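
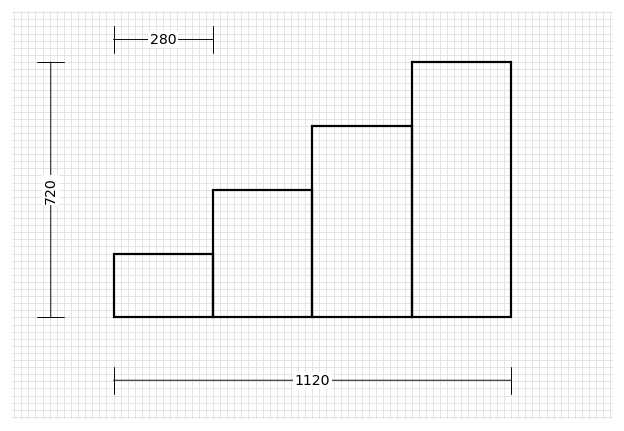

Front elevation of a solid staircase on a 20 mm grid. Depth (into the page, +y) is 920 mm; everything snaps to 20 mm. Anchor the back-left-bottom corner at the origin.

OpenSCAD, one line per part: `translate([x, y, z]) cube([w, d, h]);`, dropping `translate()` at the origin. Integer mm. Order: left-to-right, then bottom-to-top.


cube([280, 920, 180]);
translate([280, 0, 0]) cube([280, 920, 360]);
translate([560, 0, 0]) cube([280, 920, 540]);
translate([840, 0, 0]) cube([280, 920, 720]);


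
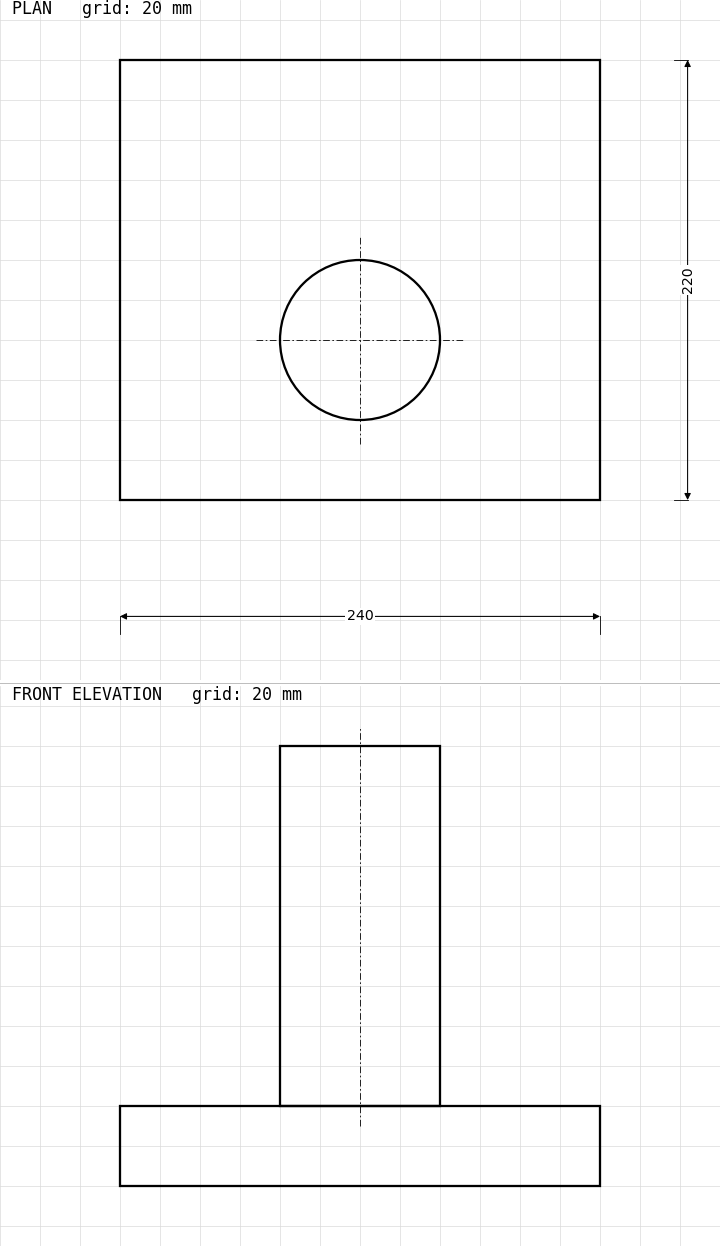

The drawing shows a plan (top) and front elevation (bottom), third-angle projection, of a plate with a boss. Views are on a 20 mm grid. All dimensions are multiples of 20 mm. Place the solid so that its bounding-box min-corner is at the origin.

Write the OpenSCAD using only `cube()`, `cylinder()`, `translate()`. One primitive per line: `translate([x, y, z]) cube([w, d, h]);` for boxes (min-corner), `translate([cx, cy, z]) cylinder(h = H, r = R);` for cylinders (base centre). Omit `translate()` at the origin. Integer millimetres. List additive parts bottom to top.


cube([240, 220, 40]);
translate([120, 80, 40]) cylinder(h = 180, r = 40);


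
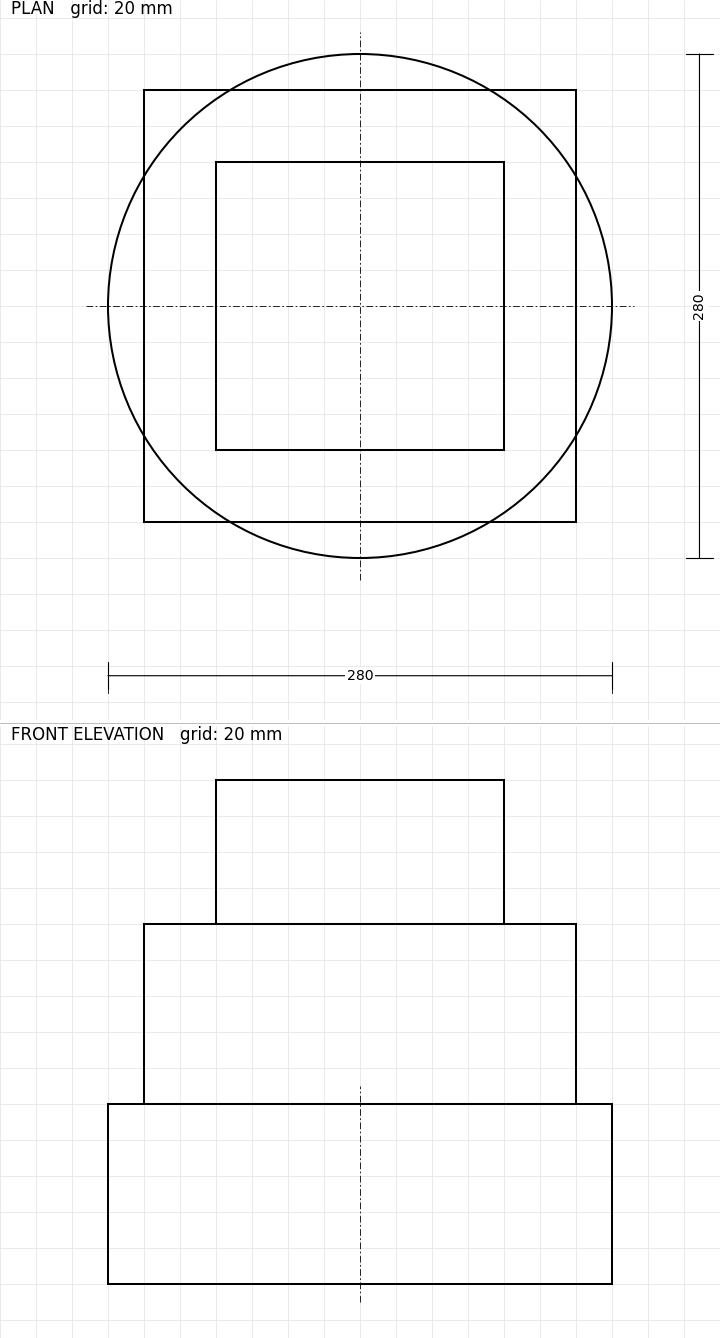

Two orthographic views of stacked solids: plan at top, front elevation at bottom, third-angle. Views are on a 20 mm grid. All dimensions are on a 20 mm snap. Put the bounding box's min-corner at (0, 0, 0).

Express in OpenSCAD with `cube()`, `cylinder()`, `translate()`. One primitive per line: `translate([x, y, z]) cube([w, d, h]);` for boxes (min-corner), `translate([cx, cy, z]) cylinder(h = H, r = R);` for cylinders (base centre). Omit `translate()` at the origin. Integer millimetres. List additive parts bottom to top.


translate([140, 140, 0]) cylinder(h = 100, r = 140);
translate([20, 20, 100]) cube([240, 240, 100]);
translate([60, 60, 200]) cube([160, 160, 80]);


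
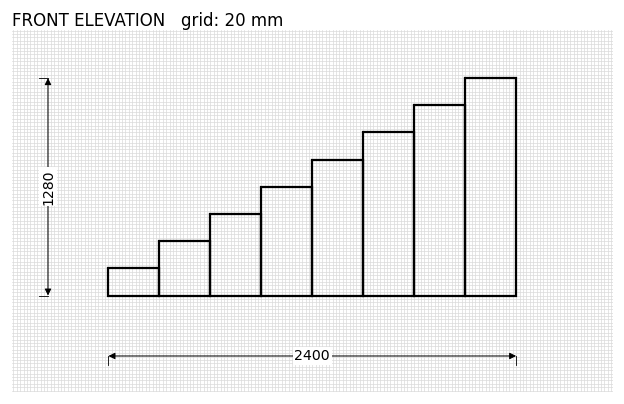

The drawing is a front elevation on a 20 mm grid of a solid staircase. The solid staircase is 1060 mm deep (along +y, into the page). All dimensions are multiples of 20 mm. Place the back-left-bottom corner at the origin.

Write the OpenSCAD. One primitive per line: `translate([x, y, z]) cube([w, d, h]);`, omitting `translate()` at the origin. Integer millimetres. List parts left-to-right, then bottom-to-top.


cube([300, 1060, 160]);
translate([300, 0, 0]) cube([300, 1060, 320]);
translate([600, 0, 0]) cube([300, 1060, 480]);
translate([900, 0, 0]) cube([300, 1060, 640]);
translate([1200, 0, 0]) cube([300, 1060, 800]);
translate([1500, 0, 0]) cube([300, 1060, 960]);
translate([1800, 0, 0]) cube([300, 1060, 1120]);
translate([2100, 0, 0]) cube([300, 1060, 1280]);


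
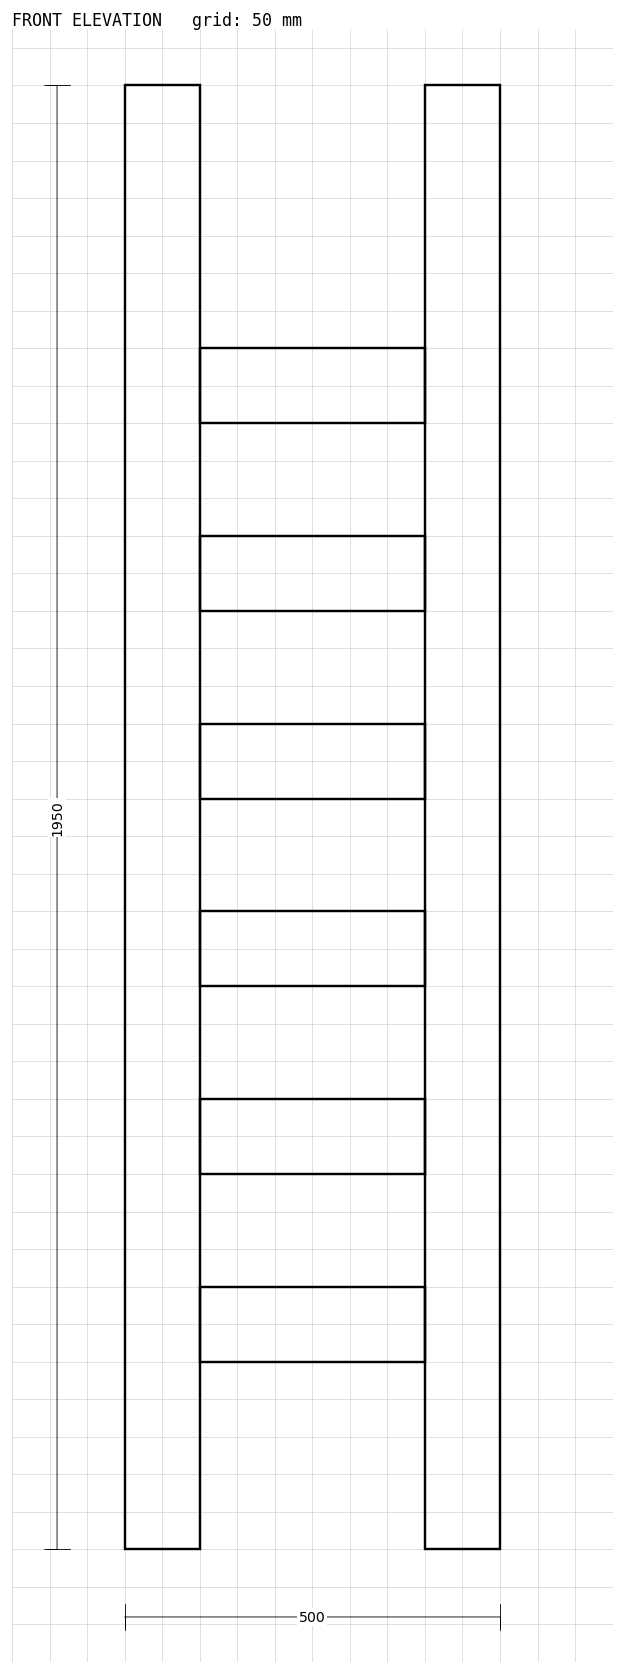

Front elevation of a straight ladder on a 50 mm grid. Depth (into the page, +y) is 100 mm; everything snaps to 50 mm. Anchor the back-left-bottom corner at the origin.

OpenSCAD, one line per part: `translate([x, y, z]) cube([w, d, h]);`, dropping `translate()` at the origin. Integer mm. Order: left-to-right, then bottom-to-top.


cube([100, 100, 1950]);
translate([100, 0, 250]) cube([300, 100, 100]);
translate([100, 0, 500]) cube([300, 100, 100]);
translate([100, 0, 750]) cube([300, 100, 100]);
translate([100, 0, 1000]) cube([300, 100, 100]);
translate([100, 0, 1250]) cube([300, 100, 100]);
translate([100, 0, 1500]) cube([300, 100, 100]);
translate([400, 0, 0]) cube([100, 100, 1950]);


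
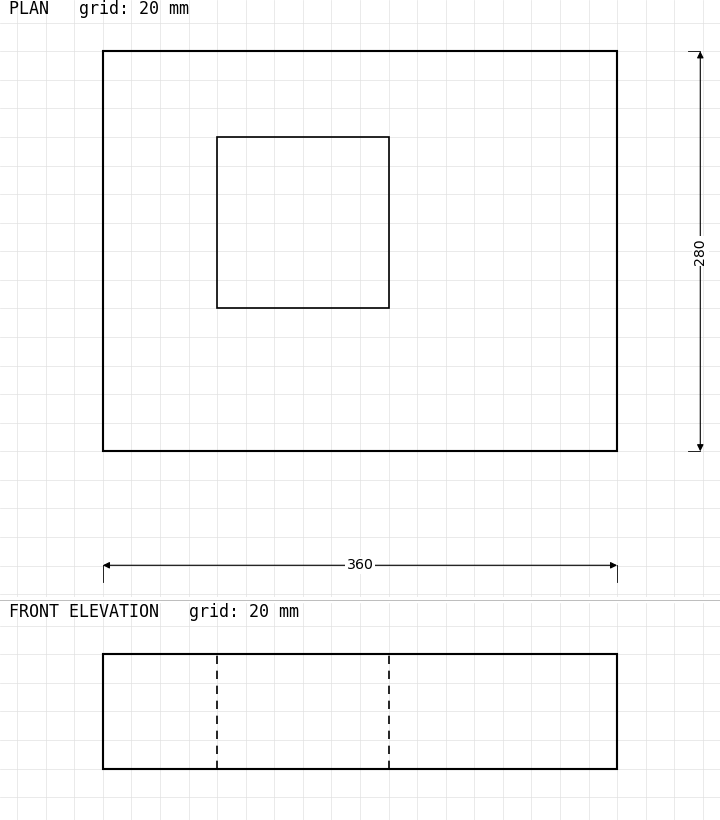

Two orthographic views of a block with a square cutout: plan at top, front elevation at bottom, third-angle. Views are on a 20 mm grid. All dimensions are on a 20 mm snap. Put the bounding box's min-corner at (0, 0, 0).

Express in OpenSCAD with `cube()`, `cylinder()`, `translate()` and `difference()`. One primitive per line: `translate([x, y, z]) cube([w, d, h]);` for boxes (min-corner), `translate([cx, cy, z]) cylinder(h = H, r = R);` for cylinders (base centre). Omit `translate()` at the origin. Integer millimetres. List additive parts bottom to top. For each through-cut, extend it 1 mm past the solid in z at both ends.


difference() {
  cube([360, 280, 80]);
  translate([80, 100, -1]) cube([120, 120, 82]);
}


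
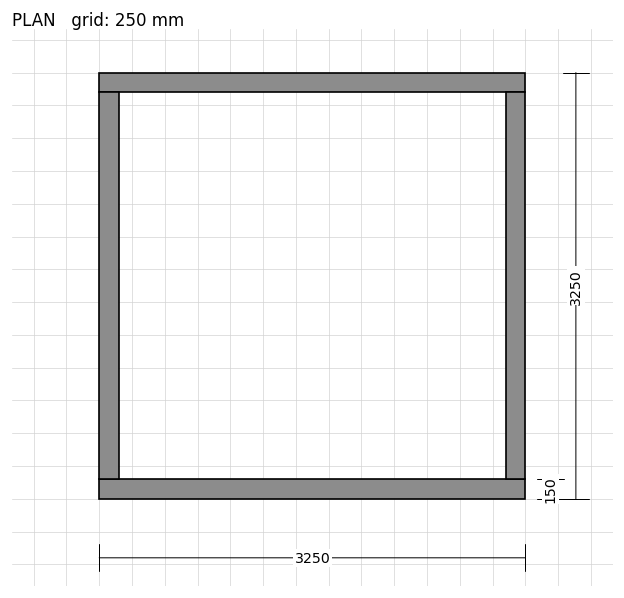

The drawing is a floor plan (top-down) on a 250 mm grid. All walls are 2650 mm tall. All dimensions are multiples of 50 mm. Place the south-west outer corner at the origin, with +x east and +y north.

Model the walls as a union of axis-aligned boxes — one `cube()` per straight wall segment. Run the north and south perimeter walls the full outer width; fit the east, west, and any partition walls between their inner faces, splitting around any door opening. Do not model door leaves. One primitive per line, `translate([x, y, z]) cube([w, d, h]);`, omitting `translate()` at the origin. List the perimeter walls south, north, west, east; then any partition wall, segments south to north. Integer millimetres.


cube([3250, 150, 2650]);
translate([0, 3100, 0]) cube([3250, 150, 2650]);
translate([0, 150, 0]) cube([150, 2950, 2650]);
translate([3100, 150, 0]) cube([150, 2950, 2650]);


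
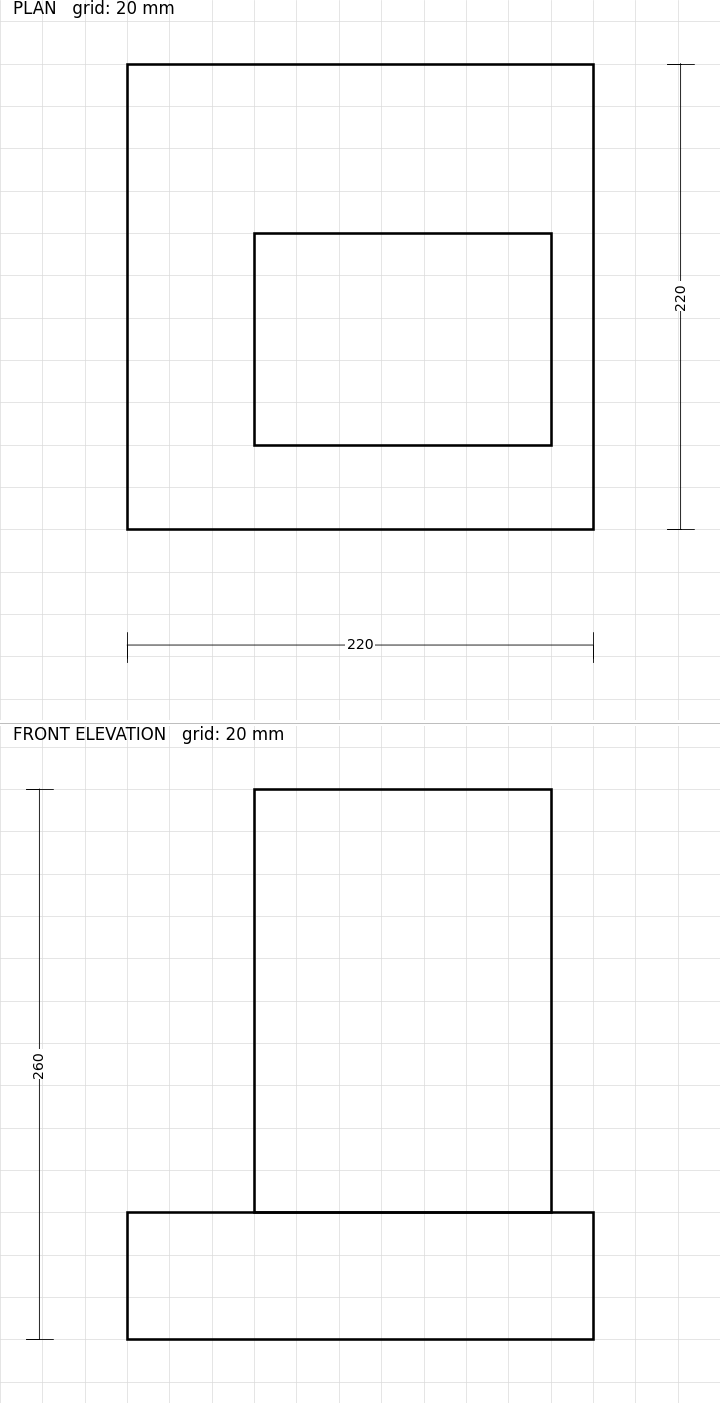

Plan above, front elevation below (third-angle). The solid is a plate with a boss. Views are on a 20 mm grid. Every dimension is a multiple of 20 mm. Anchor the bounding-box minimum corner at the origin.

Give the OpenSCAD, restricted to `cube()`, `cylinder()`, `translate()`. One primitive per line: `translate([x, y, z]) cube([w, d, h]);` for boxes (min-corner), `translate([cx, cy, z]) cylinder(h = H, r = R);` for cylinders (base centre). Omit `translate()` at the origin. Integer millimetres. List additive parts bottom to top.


cube([220, 220, 60]);
translate([60, 40, 60]) cube([140, 100, 200]);


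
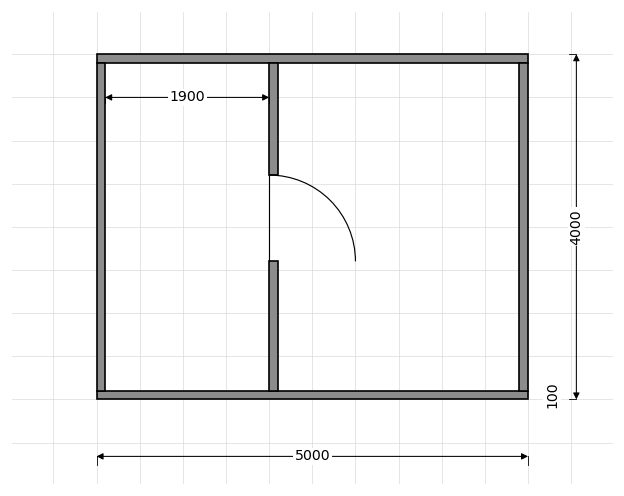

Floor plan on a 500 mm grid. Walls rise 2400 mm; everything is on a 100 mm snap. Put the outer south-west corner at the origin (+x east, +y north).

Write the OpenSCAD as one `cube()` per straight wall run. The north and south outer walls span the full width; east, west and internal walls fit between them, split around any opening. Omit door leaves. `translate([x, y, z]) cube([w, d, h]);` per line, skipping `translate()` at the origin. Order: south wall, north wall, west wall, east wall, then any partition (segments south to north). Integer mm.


cube([5000, 100, 2400]);
translate([0, 3900, 0]) cube([5000, 100, 2400]);
translate([0, 100, 0]) cube([100, 3800, 2400]);
translate([4900, 100, 0]) cube([100, 3800, 2400]);
translate([2000, 100, 0]) cube([100, 1500, 2400]);
translate([2000, 2600, 0]) cube([100, 1300, 2400]);


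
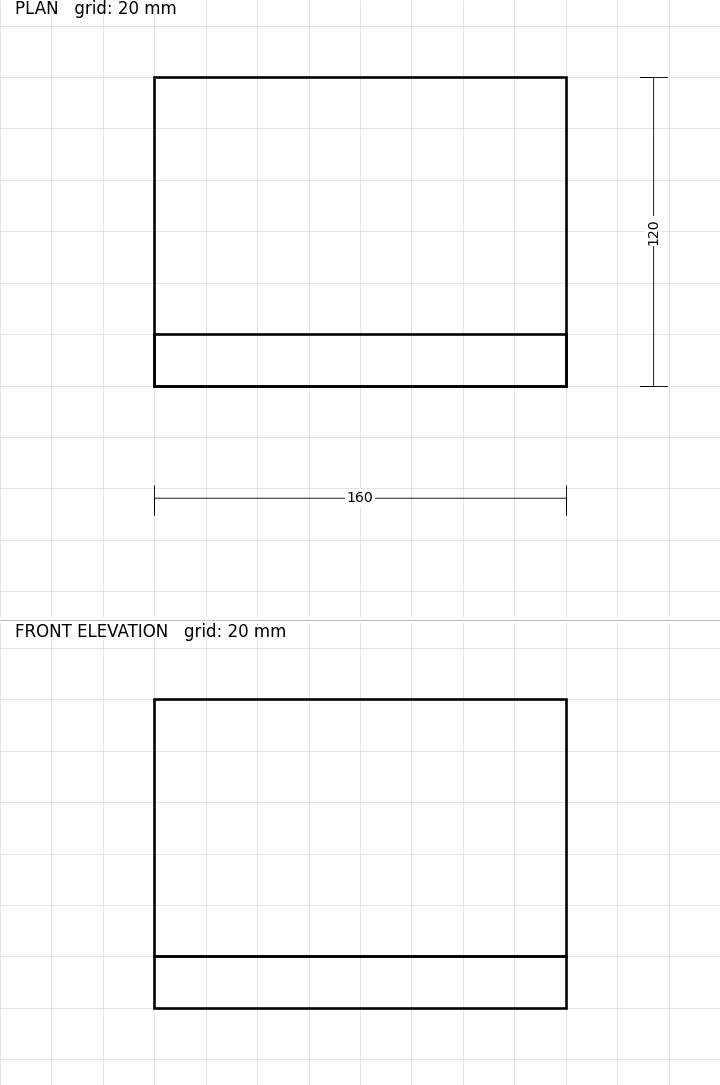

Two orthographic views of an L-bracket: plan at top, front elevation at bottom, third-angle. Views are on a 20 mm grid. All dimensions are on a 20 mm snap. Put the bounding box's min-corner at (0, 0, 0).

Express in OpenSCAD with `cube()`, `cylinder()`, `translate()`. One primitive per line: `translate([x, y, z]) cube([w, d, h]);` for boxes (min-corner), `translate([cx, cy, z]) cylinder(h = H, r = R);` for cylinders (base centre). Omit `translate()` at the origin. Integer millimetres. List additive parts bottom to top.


cube([160, 120, 20]);
translate([0, 0, 20]) cube([160, 20, 100]);


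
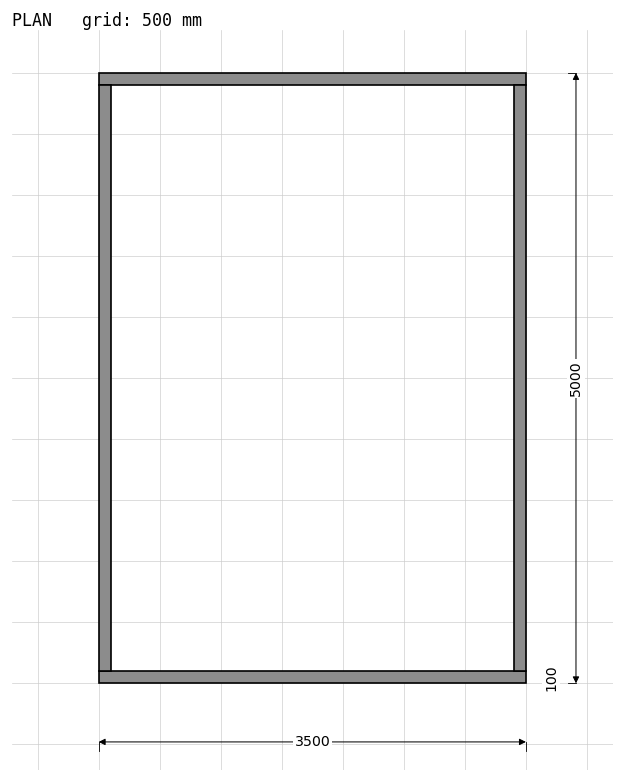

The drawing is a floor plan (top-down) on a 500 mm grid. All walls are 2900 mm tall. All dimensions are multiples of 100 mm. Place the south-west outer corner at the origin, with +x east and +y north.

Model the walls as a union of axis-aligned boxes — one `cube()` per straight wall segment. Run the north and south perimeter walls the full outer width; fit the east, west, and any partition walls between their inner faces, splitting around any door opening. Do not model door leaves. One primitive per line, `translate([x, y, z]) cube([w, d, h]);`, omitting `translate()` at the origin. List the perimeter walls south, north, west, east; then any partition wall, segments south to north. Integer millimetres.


cube([3500, 100, 2900]);
translate([0, 4900, 0]) cube([3500, 100, 2900]);
translate([0, 100, 0]) cube([100, 4800, 2900]);
translate([3400, 100, 0]) cube([100, 4800, 2900]);


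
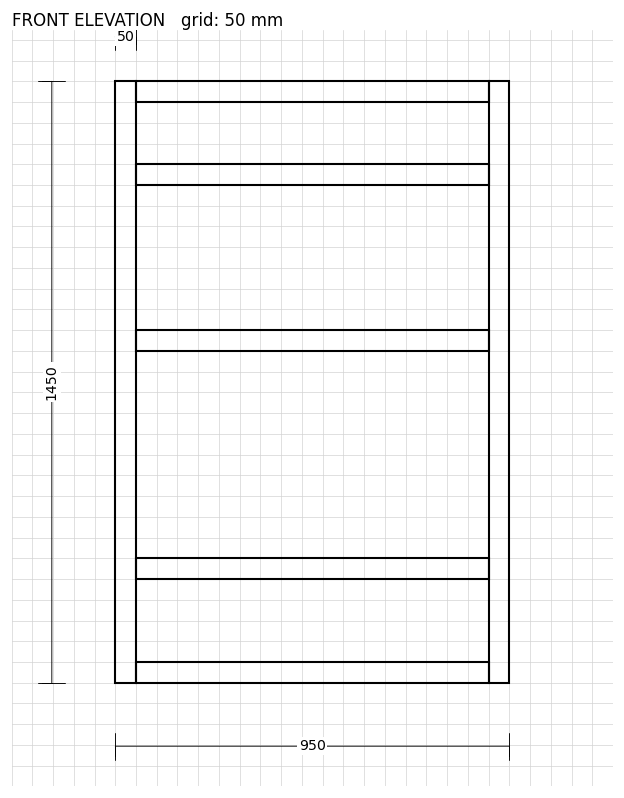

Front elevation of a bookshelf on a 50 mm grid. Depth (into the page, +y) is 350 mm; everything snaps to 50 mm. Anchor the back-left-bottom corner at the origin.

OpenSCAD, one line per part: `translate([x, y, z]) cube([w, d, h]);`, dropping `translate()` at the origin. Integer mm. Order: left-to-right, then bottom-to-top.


cube([50, 350, 1450]);
translate([50, 0, 0]) cube([850, 350, 50]);
translate([50, 0, 250]) cube([850, 350, 50]);
translate([50, 0, 800]) cube([850, 350, 50]);
translate([50, 0, 1200]) cube([850, 350, 50]);
translate([50, 0, 1400]) cube([850, 350, 50]);
translate([900, 0, 0]) cube([50, 350, 1450]);


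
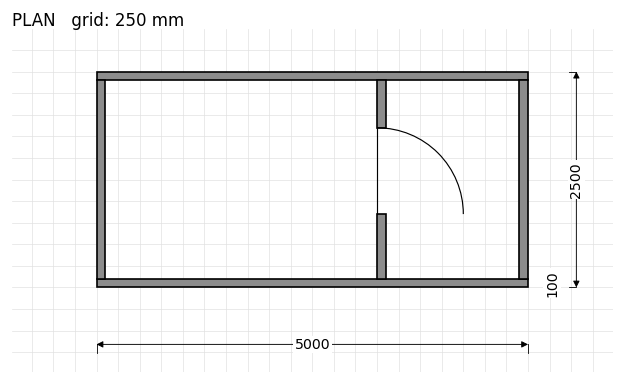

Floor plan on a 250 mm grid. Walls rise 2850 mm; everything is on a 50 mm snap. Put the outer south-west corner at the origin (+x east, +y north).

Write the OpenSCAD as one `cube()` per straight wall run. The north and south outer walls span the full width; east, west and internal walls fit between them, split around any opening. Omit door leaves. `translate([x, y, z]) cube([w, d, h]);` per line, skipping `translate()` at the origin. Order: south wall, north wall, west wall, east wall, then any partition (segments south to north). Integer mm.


cube([5000, 100, 2850]);
translate([0, 2400, 0]) cube([5000, 100, 2850]);
translate([0, 100, 0]) cube([100, 2300, 2850]);
translate([4900, 100, 0]) cube([100, 2300, 2850]);
translate([3250, 100, 0]) cube([100, 750, 2850]);
translate([3250, 1850, 0]) cube([100, 550, 2850]);


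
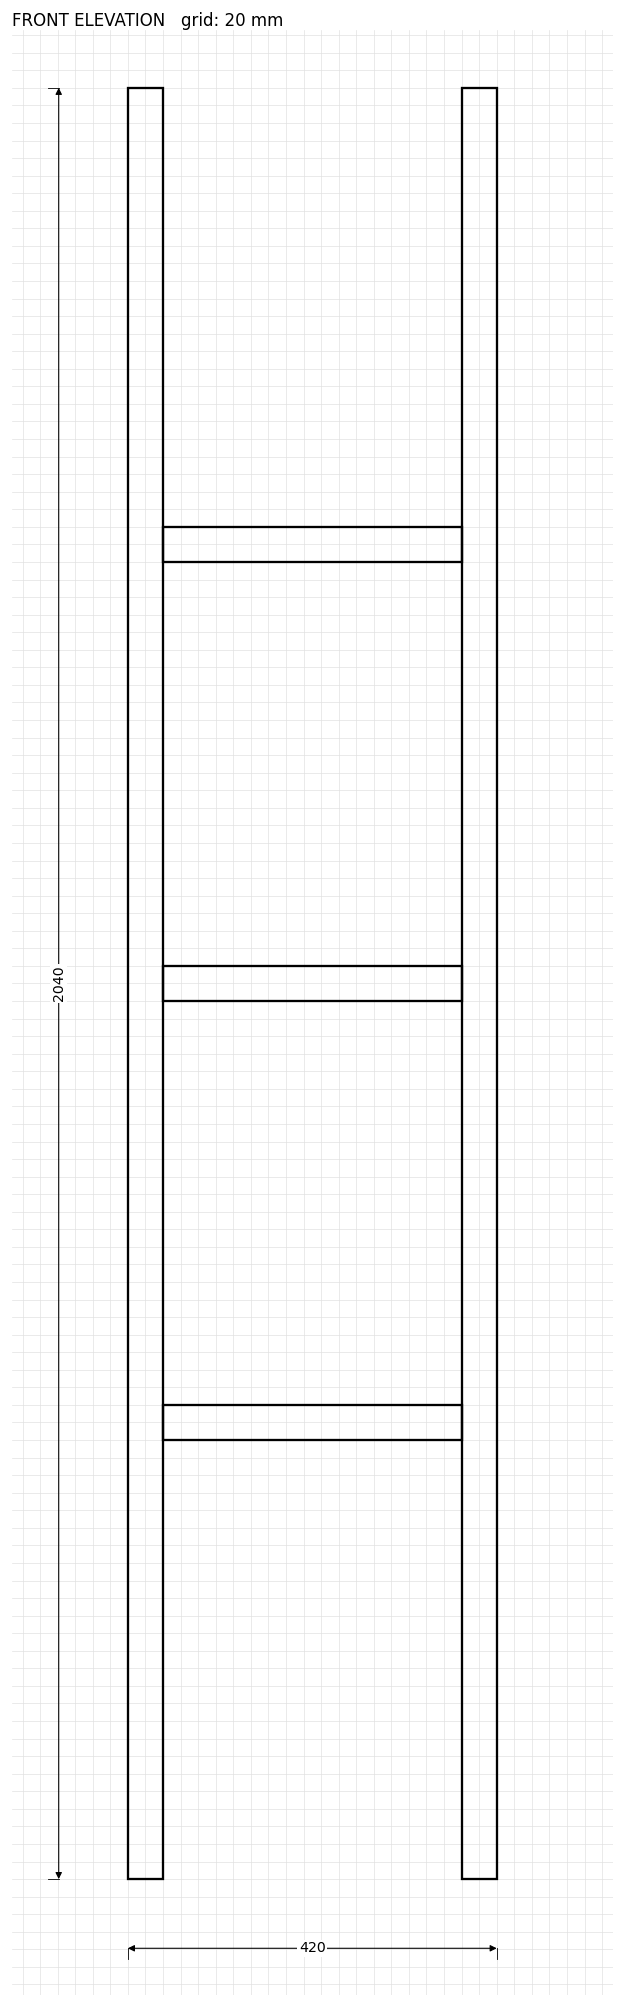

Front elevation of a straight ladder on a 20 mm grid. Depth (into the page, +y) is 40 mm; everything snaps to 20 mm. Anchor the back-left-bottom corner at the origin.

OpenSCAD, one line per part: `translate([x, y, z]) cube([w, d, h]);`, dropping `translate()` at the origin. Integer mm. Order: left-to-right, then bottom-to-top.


cube([40, 40, 2040]);
translate([40, 0, 500]) cube([340, 40, 40]);
translate([40, 0, 1000]) cube([340, 40, 40]);
translate([40, 0, 1500]) cube([340, 40, 40]);
translate([380, 0, 0]) cube([40, 40, 2040]);


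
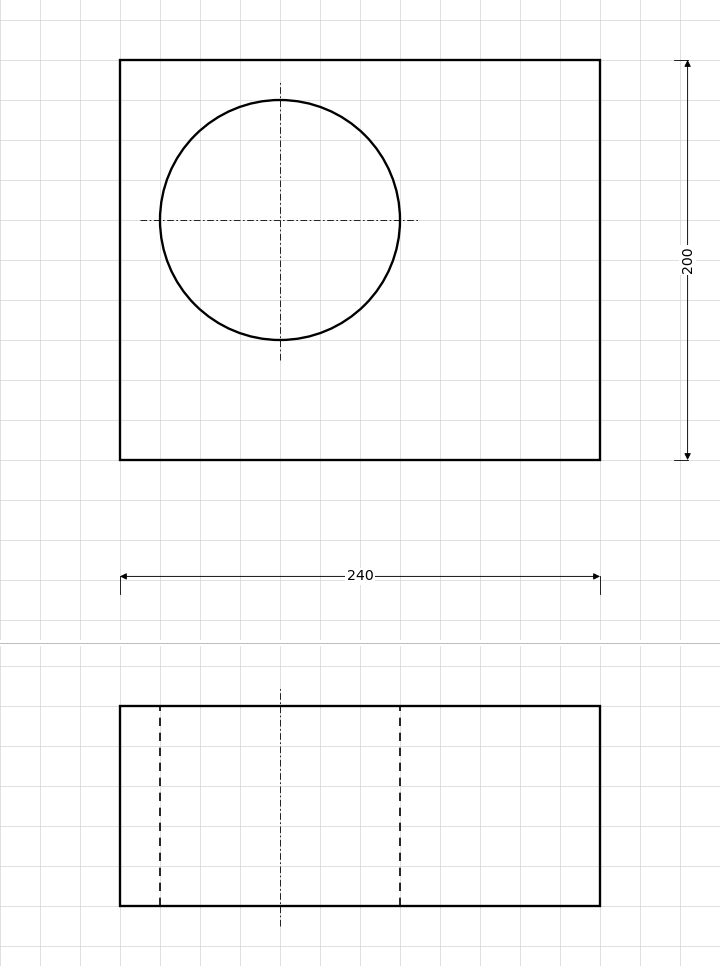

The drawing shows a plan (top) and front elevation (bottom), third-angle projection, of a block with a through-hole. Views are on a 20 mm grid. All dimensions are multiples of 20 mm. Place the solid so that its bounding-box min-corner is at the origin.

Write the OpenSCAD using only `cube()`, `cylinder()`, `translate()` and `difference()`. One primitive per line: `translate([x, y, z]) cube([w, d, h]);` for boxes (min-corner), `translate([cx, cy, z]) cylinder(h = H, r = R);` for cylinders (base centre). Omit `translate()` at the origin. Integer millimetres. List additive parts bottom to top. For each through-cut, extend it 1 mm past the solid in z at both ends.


difference() {
  cube([240, 200, 100]);
  translate([80, 120, -1]) cylinder(h = 102, r = 60);
}


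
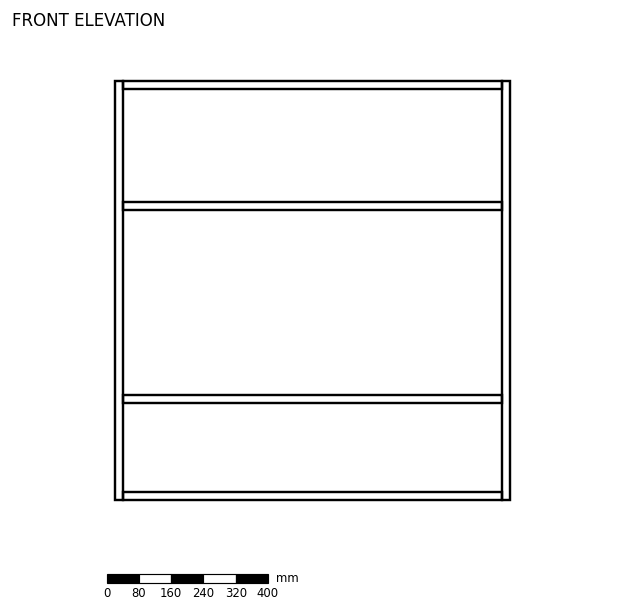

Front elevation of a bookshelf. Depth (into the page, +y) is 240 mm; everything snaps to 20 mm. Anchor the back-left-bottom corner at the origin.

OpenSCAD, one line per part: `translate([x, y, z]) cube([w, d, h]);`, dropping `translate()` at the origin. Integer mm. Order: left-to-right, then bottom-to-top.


cube([20, 240, 1040]);
translate([20, 0, 0]) cube([940, 240, 20]);
translate([20, 0, 240]) cube([940, 240, 20]);
translate([20, 0, 720]) cube([940, 240, 20]);
translate([20, 0, 1020]) cube([940, 240, 20]);
translate([960, 0, 0]) cube([20, 240, 1040]);


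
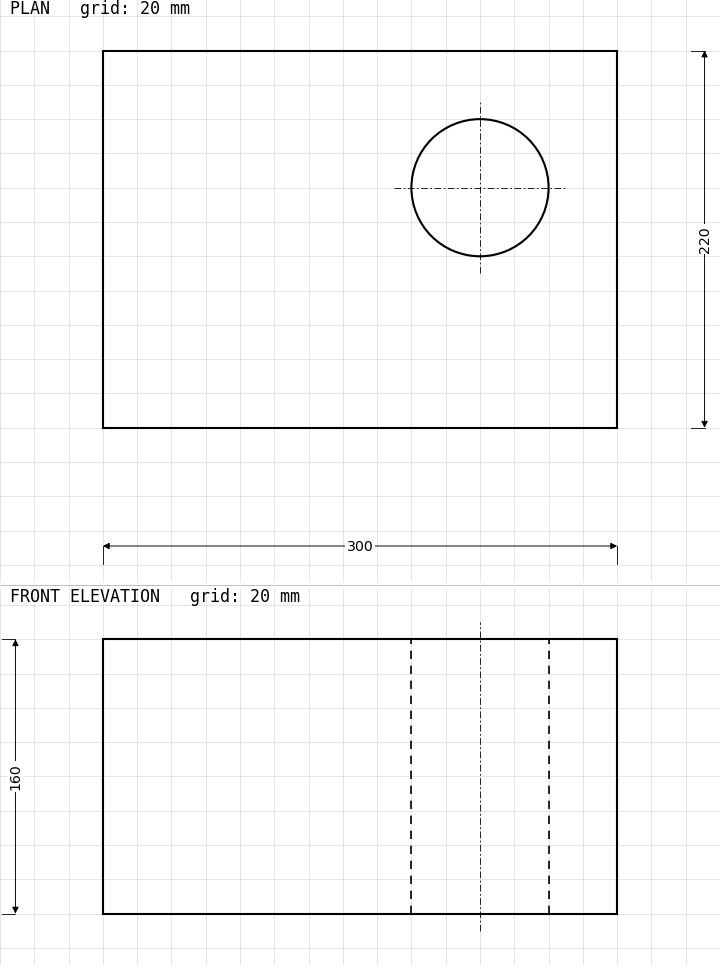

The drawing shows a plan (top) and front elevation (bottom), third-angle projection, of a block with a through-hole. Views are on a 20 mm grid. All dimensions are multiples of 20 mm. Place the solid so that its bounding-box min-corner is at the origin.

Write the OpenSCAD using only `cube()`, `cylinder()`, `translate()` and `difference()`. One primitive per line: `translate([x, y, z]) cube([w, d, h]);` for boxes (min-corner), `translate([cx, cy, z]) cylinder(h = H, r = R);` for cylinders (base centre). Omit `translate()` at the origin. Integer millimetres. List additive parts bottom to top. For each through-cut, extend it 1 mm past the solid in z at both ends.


difference() {
  cube([300, 220, 160]);
  translate([220, 140, -1]) cylinder(h = 162, r = 40);
}


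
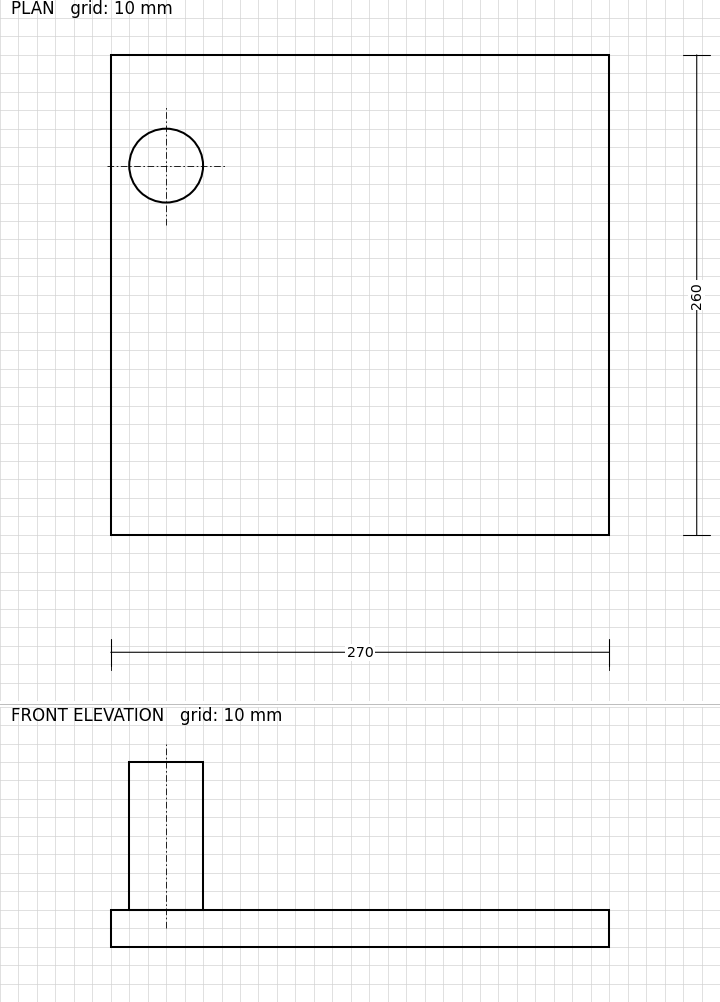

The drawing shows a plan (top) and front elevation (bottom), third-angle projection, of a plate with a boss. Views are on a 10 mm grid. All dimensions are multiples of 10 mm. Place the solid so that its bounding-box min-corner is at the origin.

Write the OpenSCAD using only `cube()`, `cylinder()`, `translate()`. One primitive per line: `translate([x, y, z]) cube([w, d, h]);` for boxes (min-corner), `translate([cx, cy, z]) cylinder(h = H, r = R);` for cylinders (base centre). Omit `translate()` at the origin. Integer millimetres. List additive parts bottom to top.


cube([270, 260, 20]);
translate([30, 200, 20]) cylinder(h = 80, r = 20);


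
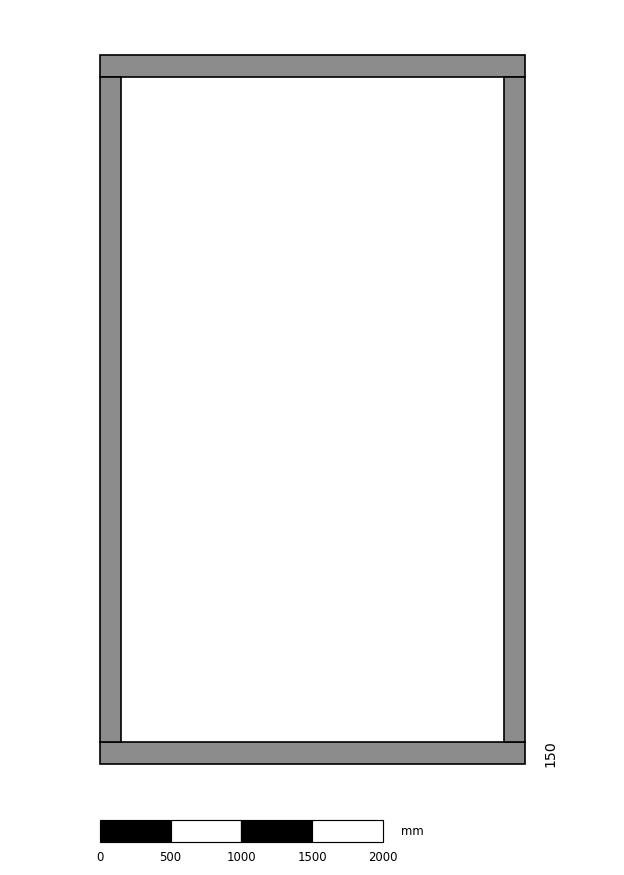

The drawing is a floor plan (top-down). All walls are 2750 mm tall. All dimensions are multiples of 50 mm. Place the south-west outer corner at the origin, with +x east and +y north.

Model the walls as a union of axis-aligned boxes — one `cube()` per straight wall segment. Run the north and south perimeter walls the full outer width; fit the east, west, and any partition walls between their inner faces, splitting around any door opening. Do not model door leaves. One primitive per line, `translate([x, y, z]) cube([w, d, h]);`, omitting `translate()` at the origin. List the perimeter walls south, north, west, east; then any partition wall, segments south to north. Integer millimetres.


cube([3000, 150, 2750]);
translate([0, 4850, 0]) cube([3000, 150, 2750]);
translate([0, 150, 0]) cube([150, 4700, 2750]);
translate([2850, 150, 0]) cube([150, 4700, 2750]);


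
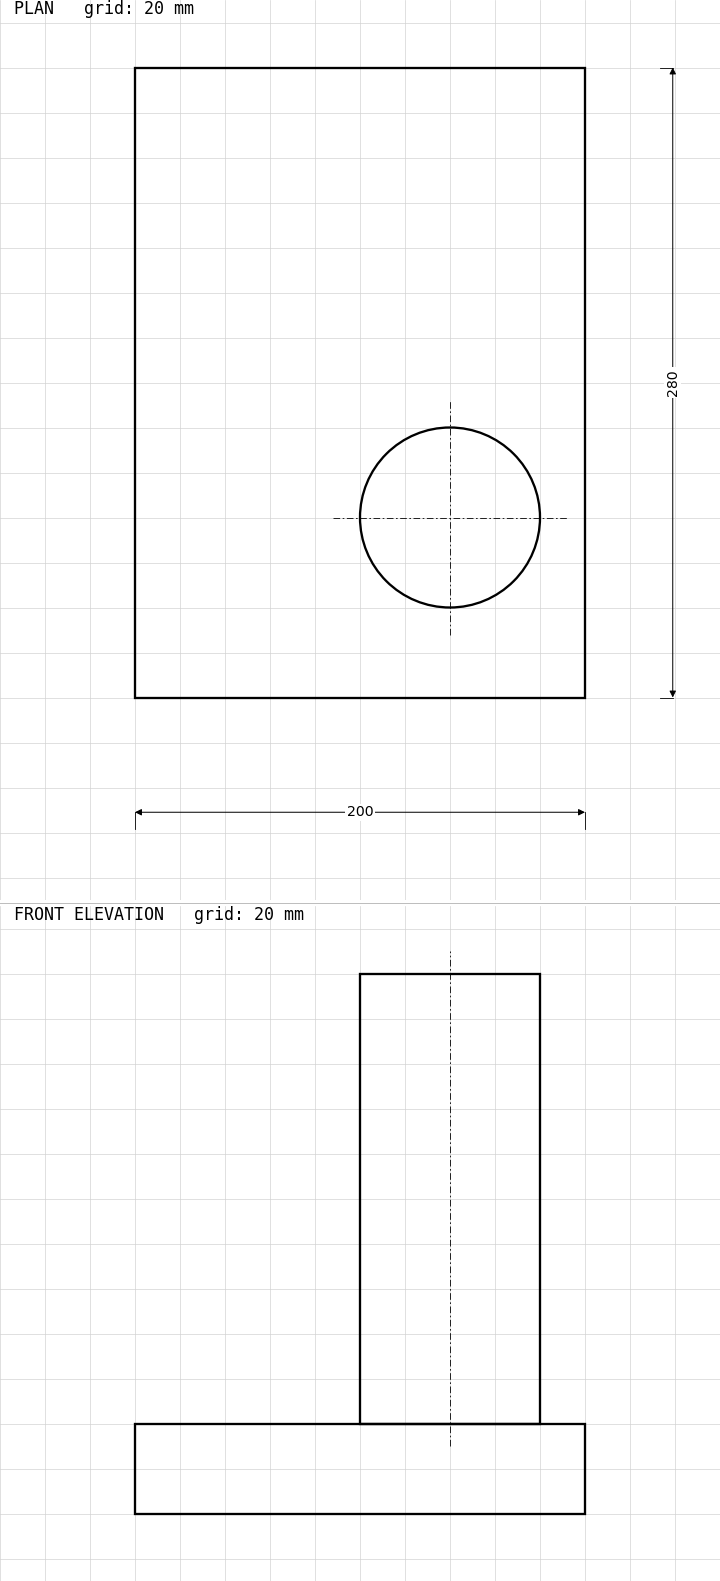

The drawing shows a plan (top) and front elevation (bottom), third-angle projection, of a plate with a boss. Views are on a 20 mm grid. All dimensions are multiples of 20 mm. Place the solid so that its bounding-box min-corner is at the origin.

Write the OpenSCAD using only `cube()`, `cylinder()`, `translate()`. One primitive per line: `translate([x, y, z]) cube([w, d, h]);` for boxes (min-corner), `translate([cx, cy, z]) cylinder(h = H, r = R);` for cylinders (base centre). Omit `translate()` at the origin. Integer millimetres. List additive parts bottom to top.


cube([200, 280, 40]);
translate([140, 80, 40]) cylinder(h = 200, r = 40);


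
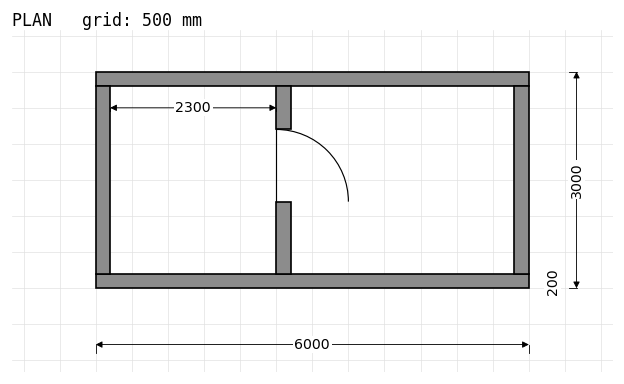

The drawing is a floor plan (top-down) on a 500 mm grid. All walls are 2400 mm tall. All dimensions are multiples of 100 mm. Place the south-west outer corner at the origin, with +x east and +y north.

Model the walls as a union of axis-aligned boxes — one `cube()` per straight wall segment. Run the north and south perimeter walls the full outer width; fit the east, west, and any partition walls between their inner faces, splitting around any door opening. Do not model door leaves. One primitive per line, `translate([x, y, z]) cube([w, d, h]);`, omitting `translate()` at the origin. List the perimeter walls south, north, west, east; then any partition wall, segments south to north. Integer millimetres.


cube([6000, 200, 2400]);
translate([0, 2800, 0]) cube([6000, 200, 2400]);
translate([0, 200, 0]) cube([200, 2600, 2400]);
translate([5800, 200, 0]) cube([200, 2600, 2400]);
translate([2500, 200, 0]) cube([200, 1000, 2400]);
translate([2500, 2200, 0]) cube([200, 600, 2400]);


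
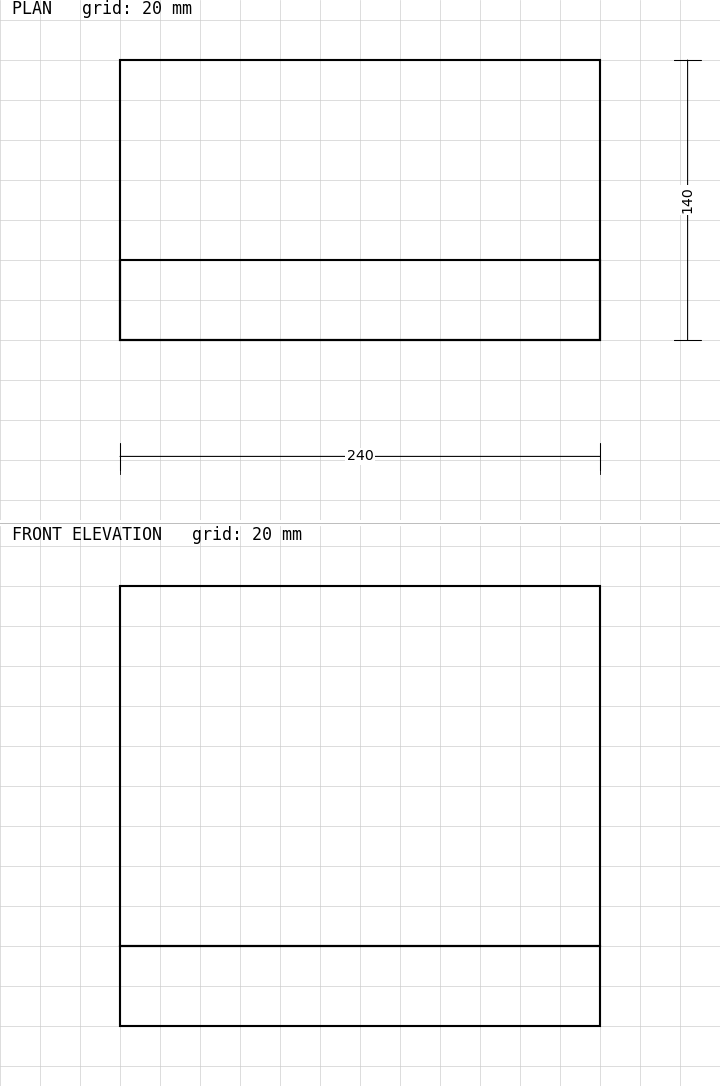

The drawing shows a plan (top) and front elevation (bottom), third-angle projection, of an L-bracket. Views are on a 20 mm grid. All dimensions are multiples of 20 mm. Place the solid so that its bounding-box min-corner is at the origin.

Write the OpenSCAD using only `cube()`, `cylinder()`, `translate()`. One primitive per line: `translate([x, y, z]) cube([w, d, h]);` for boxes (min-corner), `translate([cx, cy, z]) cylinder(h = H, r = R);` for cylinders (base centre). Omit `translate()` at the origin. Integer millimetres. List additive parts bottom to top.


cube([240, 140, 40]);
translate([0, 0, 40]) cube([240, 40, 180]);


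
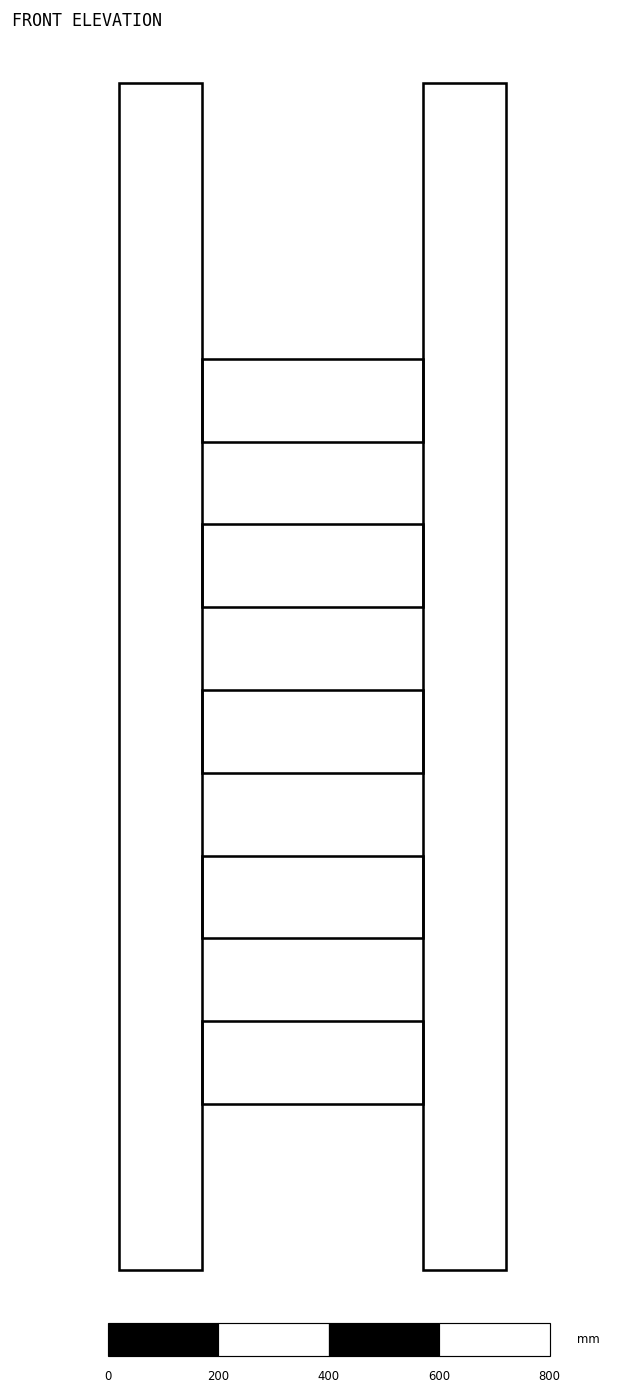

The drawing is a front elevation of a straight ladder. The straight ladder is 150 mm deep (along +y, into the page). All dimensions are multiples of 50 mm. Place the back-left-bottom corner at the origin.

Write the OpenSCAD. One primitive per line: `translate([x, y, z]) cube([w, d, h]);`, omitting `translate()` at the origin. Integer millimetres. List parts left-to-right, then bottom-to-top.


cube([150, 150, 2150]);
translate([150, 0, 300]) cube([400, 150, 150]);
translate([150, 0, 600]) cube([400, 150, 150]);
translate([150, 0, 900]) cube([400, 150, 150]);
translate([150, 0, 1200]) cube([400, 150, 150]);
translate([150, 0, 1500]) cube([400, 150, 150]);
translate([550, 0, 0]) cube([150, 150, 2150]);


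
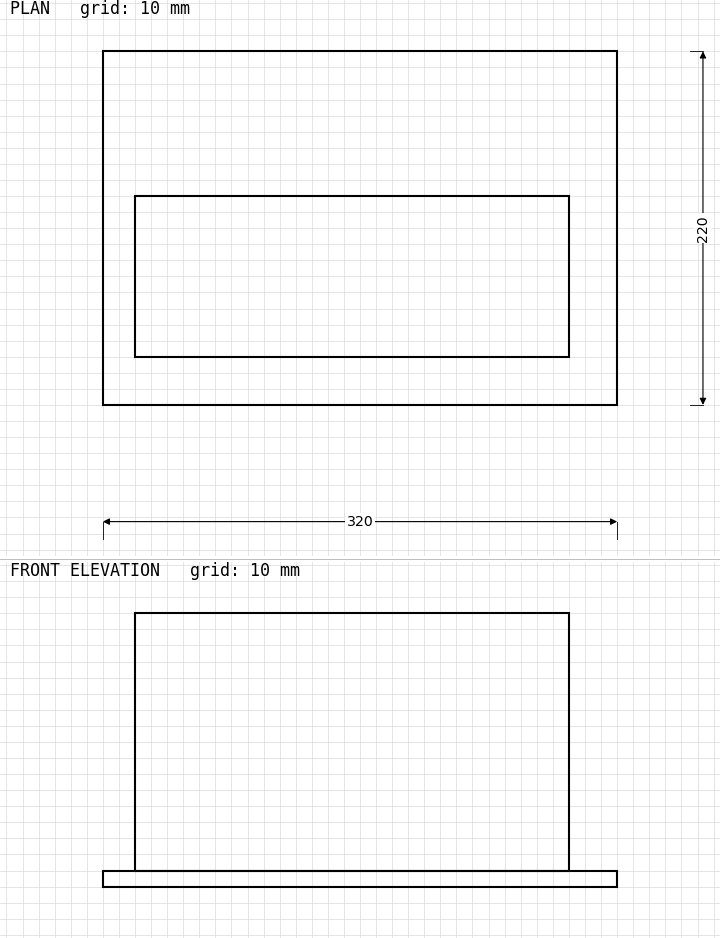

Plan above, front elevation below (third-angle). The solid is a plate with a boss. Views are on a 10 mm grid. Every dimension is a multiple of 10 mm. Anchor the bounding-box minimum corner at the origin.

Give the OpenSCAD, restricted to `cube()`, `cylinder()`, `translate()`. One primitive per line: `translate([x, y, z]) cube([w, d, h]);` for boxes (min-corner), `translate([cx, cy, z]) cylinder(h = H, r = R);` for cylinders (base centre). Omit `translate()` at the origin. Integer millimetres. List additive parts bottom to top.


cube([320, 220, 10]);
translate([20, 30, 10]) cube([270, 100, 160]);


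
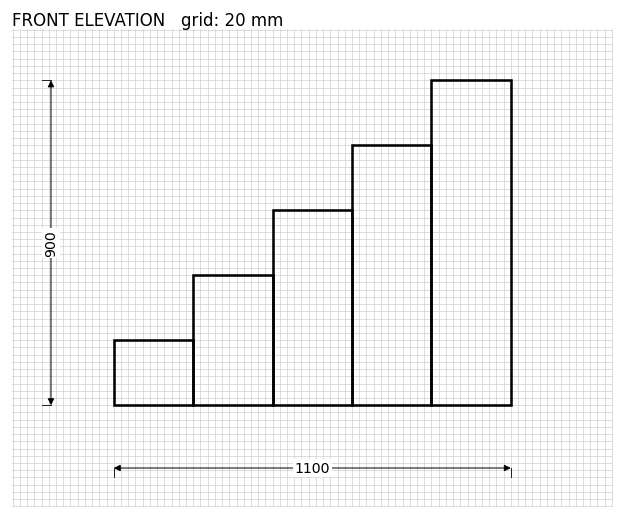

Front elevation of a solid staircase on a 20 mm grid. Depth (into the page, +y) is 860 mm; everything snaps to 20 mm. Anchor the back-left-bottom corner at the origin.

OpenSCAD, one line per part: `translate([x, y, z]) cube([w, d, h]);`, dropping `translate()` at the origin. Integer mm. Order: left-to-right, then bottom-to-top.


cube([220, 860, 180]);
translate([220, 0, 0]) cube([220, 860, 360]);
translate([440, 0, 0]) cube([220, 860, 540]);
translate([660, 0, 0]) cube([220, 860, 720]);
translate([880, 0, 0]) cube([220, 860, 900]);


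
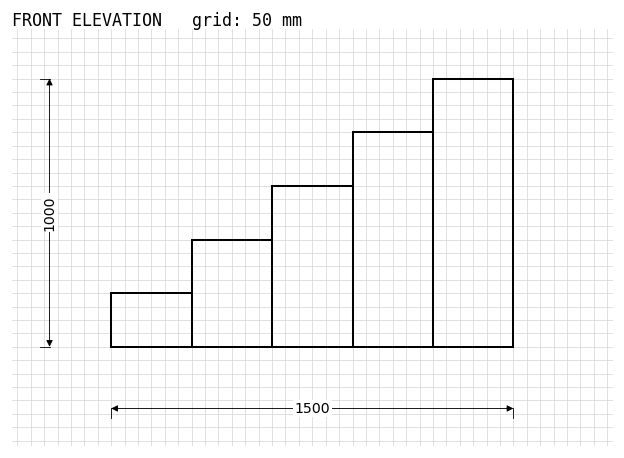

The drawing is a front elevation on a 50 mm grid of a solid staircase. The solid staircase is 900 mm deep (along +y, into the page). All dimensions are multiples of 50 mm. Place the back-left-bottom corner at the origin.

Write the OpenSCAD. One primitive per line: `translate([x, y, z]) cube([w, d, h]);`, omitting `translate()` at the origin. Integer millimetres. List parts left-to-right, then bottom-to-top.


cube([300, 900, 200]);
translate([300, 0, 0]) cube([300, 900, 400]);
translate([600, 0, 0]) cube([300, 900, 600]);
translate([900, 0, 0]) cube([300, 900, 800]);
translate([1200, 0, 0]) cube([300, 900, 1000]);


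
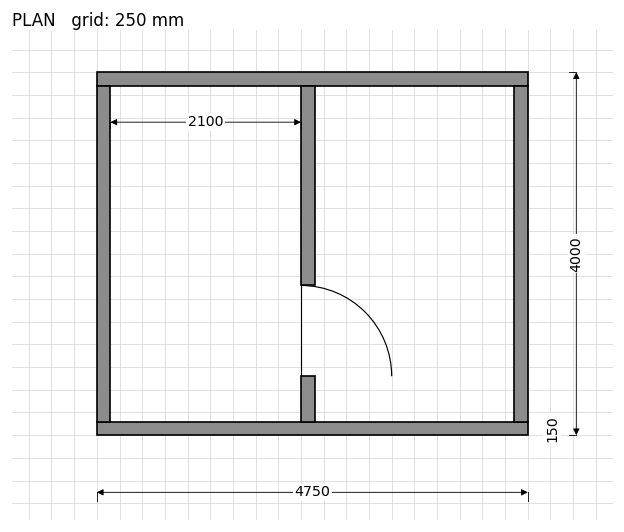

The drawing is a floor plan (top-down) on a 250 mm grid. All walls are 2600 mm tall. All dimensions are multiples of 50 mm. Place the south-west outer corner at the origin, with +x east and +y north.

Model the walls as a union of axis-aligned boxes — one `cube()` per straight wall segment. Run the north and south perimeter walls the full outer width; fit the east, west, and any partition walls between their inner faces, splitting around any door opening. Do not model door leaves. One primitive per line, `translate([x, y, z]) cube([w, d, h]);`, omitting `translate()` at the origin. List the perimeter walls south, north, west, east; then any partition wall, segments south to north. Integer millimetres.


cube([4750, 150, 2600]);
translate([0, 3850, 0]) cube([4750, 150, 2600]);
translate([0, 150, 0]) cube([150, 3700, 2600]);
translate([4600, 150, 0]) cube([150, 3700, 2600]);
translate([2250, 150, 0]) cube([150, 500, 2600]);
translate([2250, 1650, 0]) cube([150, 2200, 2600]);


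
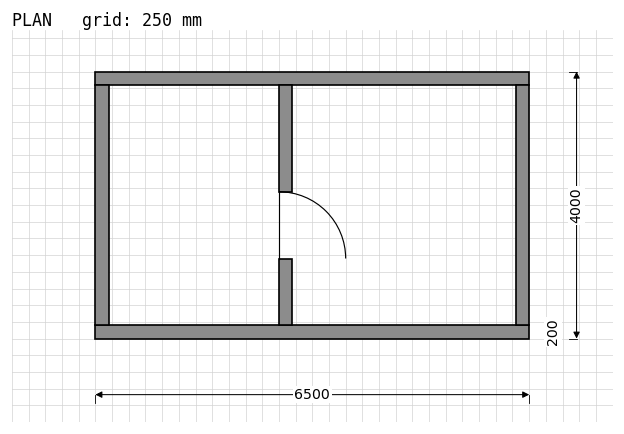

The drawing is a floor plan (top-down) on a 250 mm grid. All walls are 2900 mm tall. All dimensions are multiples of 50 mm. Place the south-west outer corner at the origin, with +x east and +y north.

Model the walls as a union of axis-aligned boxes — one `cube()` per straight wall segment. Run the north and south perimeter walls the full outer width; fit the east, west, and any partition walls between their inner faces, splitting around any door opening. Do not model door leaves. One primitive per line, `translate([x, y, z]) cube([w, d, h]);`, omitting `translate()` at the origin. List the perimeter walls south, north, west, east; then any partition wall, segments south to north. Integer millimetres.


cube([6500, 200, 2900]);
translate([0, 3800, 0]) cube([6500, 200, 2900]);
translate([0, 200, 0]) cube([200, 3600, 2900]);
translate([6300, 200, 0]) cube([200, 3600, 2900]);
translate([2750, 200, 0]) cube([200, 1000, 2900]);
translate([2750, 2200, 0]) cube([200, 1600, 2900]);


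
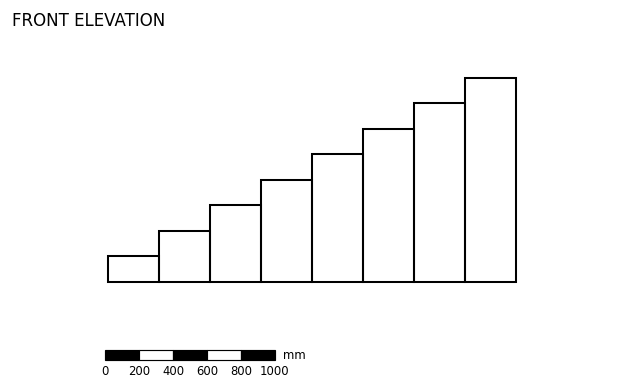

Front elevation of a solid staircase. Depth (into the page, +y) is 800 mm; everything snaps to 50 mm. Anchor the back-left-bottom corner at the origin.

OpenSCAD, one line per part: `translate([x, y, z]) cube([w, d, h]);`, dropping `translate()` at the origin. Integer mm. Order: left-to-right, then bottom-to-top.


cube([300, 800, 150]);
translate([300, 0, 0]) cube([300, 800, 300]);
translate([600, 0, 0]) cube([300, 800, 450]);
translate([900, 0, 0]) cube([300, 800, 600]);
translate([1200, 0, 0]) cube([300, 800, 750]);
translate([1500, 0, 0]) cube([300, 800, 900]);
translate([1800, 0, 0]) cube([300, 800, 1050]);
translate([2100, 0, 0]) cube([300, 800, 1200]);


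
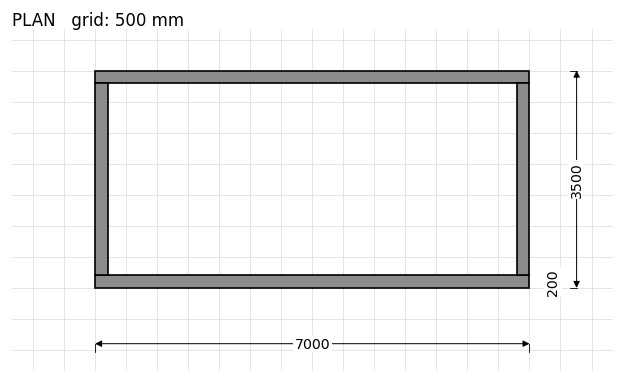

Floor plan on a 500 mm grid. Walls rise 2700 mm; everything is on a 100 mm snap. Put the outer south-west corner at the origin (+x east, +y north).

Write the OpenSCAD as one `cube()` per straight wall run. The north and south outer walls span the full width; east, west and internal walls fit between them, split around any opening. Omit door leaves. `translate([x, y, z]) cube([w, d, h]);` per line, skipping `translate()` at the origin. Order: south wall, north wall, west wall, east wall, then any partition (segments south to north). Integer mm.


cube([7000, 200, 2700]);
translate([0, 3300, 0]) cube([7000, 200, 2700]);
translate([0, 200, 0]) cube([200, 3100, 2700]);
translate([6800, 200, 0]) cube([200, 3100, 2700]);


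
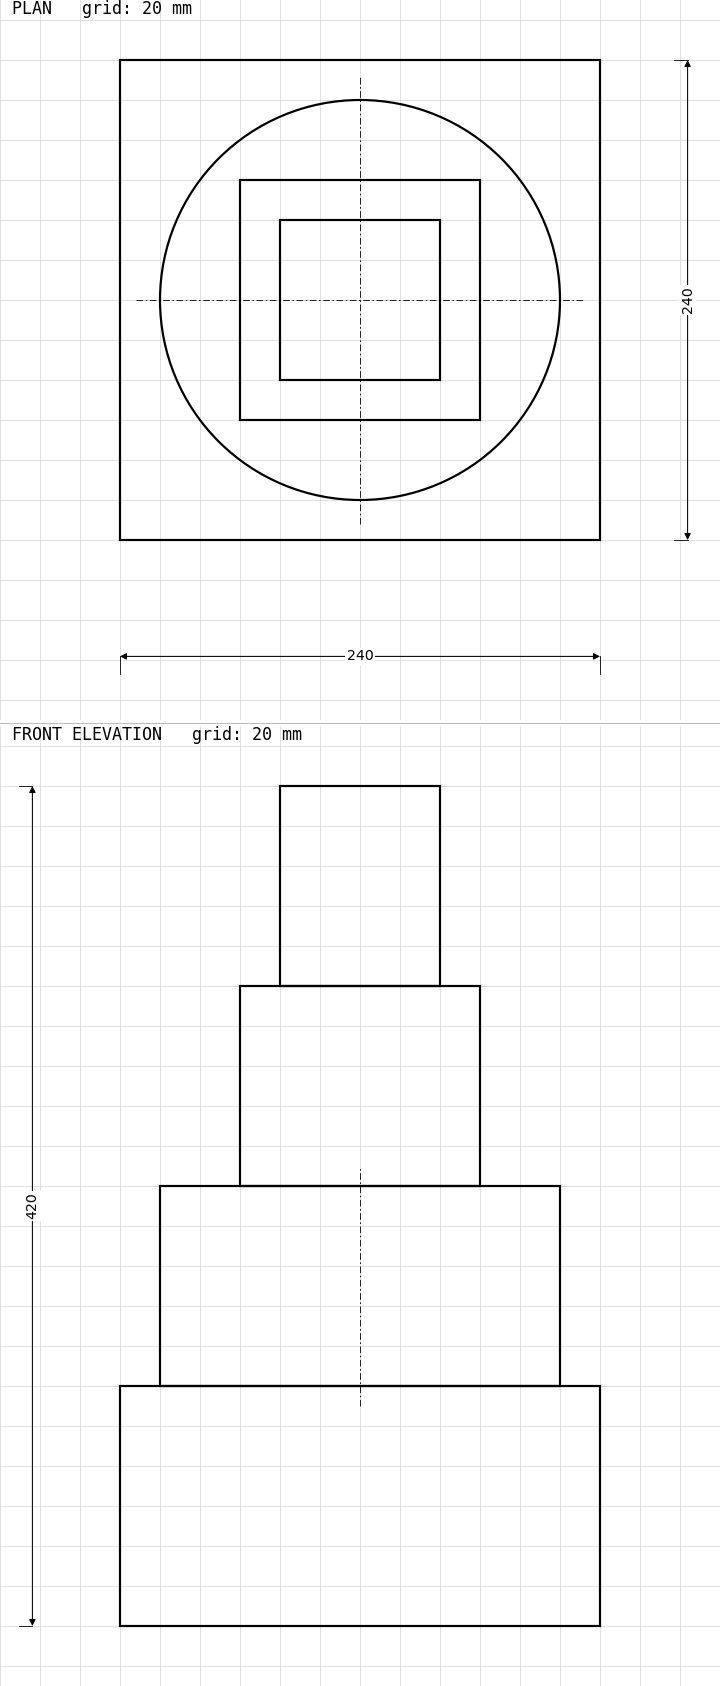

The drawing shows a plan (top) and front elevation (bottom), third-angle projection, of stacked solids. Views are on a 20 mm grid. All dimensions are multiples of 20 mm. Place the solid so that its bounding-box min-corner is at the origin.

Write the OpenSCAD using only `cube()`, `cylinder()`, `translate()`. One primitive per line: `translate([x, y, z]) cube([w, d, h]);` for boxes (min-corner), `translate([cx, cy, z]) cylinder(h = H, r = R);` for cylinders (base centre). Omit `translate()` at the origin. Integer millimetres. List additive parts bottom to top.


cube([240, 240, 120]);
translate([120, 120, 120]) cylinder(h = 100, r = 100);
translate([60, 60, 220]) cube([120, 120, 100]);
translate([80, 80, 320]) cube([80, 80, 100]);


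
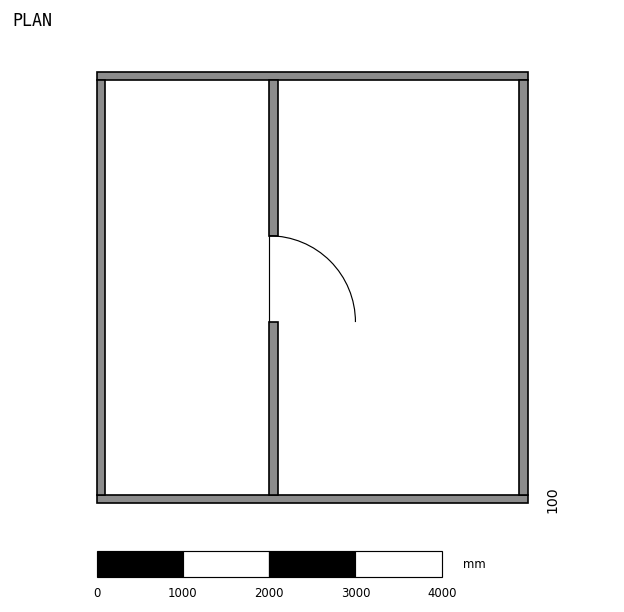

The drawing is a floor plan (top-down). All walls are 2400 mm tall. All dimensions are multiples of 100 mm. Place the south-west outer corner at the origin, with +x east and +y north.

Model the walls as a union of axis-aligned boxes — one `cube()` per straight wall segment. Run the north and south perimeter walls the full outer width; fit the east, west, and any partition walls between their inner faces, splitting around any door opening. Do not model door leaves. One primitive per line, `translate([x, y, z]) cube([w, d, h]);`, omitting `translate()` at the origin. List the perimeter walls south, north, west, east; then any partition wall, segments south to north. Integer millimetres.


cube([5000, 100, 2400]);
translate([0, 4900, 0]) cube([5000, 100, 2400]);
translate([0, 100, 0]) cube([100, 4800, 2400]);
translate([4900, 100, 0]) cube([100, 4800, 2400]);
translate([2000, 100, 0]) cube([100, 2000, 2400]);
translate([2000, 3100, 0]) cube([100, 1800, 2400]);


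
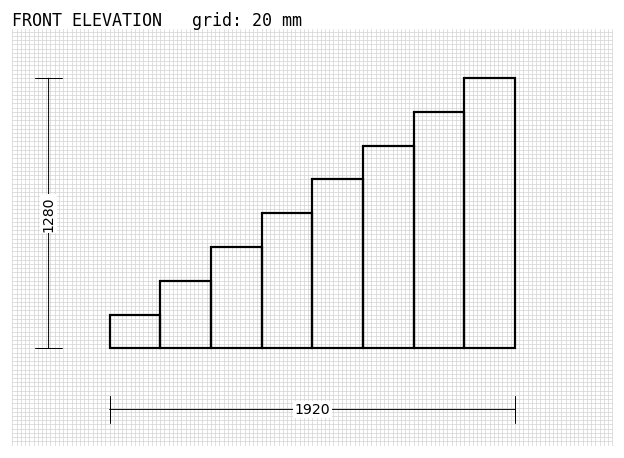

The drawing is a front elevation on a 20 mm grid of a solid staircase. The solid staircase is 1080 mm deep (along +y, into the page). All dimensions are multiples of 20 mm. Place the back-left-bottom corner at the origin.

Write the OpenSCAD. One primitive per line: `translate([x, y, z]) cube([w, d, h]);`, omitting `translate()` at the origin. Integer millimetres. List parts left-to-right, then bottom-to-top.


cube([240, 1080, 160]);
translate([240, 0, 0]) cube([240, 1080, 320]);
translate([480, 0, 0]) cube([240, 1080, 480]);
translate([720, 0, 0]) cube([240, 1080, 640]);
translate([960, 0, 0]) cube([240, 1080, 800]);
translate([1200, 0, 0]) cube([240, 1080, 960]);
translate([1440, 0, 0]) cube([240, 1080, 1120]);
translate([1680, 0, 0]) cube([240, 1080, 1280]);


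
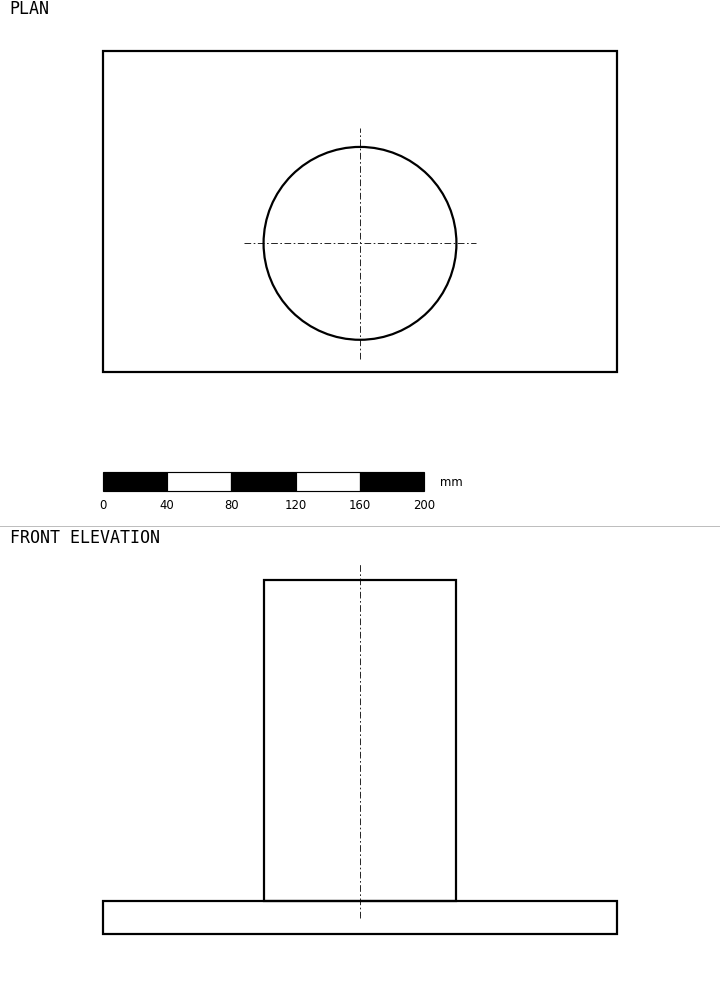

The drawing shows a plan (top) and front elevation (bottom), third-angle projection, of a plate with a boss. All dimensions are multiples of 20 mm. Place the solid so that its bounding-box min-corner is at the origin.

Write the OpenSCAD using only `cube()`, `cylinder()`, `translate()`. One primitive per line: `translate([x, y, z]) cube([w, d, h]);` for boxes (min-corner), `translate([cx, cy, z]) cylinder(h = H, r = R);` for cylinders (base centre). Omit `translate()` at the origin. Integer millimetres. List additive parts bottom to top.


cube([320, 200, 20]);
translate([160, 80, 20]) cylinder(h = 200, r = 60);


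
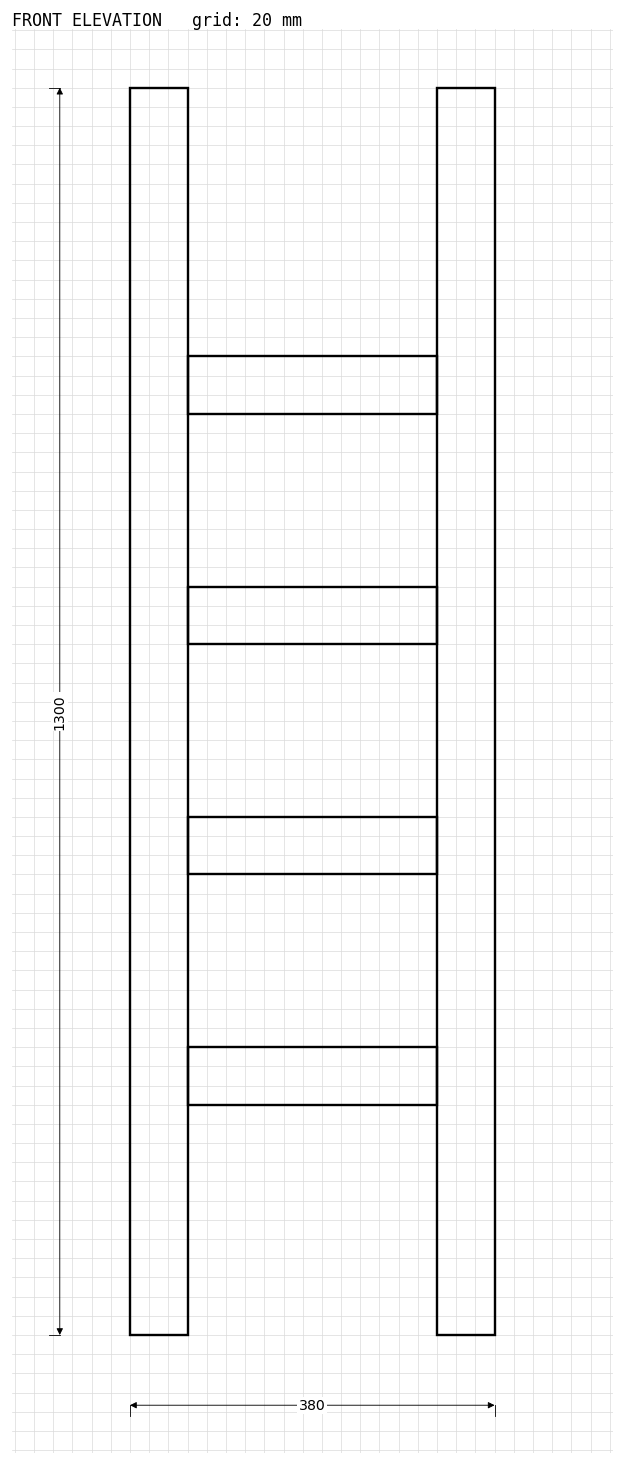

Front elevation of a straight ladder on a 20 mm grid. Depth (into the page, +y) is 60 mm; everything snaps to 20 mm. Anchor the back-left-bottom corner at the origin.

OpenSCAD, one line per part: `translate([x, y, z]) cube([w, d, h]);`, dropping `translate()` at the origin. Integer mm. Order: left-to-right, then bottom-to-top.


cube([60, 60, 1300]);
translate([60, 0, 240]) cube([260, 60, 60]);
translate([60, 0, 480]) cube([260, 60, 60]);
translate([60, 0, 720]) cube([260, 60, 60]);
translate([60, 0, 960]) cube([260, 60, 60]);
translate([320, 0, 0]) cube([60, 60, 1300]);


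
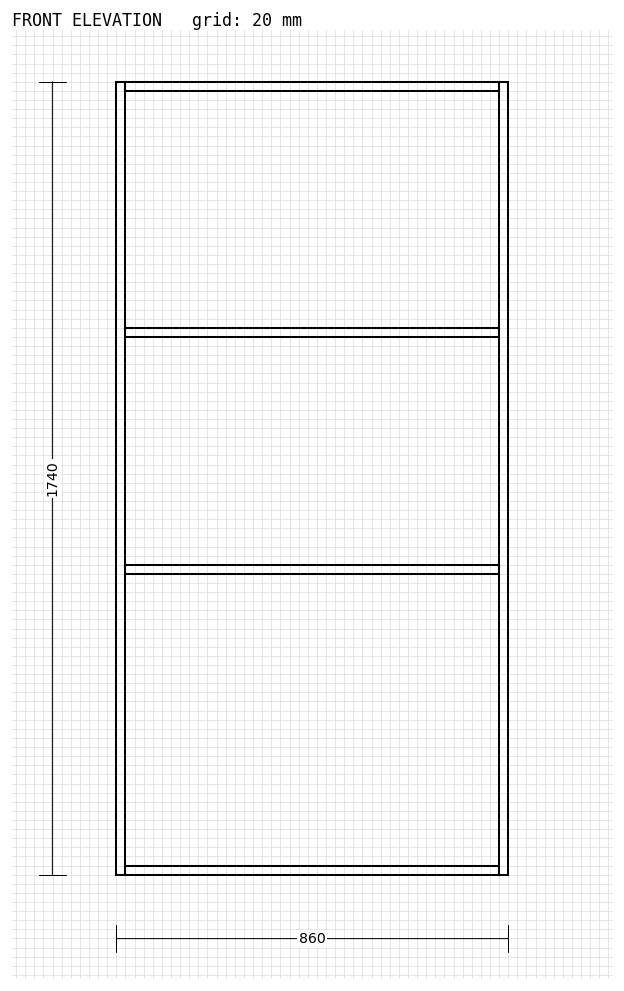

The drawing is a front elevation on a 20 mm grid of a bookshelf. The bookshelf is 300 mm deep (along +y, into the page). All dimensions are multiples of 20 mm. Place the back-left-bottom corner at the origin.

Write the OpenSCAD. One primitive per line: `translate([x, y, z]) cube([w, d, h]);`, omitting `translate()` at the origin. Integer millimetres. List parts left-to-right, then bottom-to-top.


cube([20, 300, 1740]);
translate([20, 0, 0]) cube([820, 300, 20]);
translate([20, 0, 660]) cube([820, 300, 20]);
translate([20, 0, 1180]) cube([820, 300, 20]);
translate([20, 0, 1720]) cube([820, 300, 20]);
translate([840, 0, 0]) cube([20, 300, 1740]);
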